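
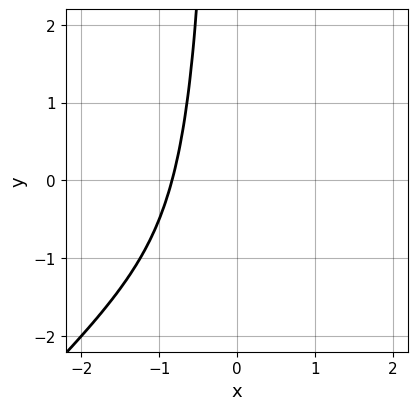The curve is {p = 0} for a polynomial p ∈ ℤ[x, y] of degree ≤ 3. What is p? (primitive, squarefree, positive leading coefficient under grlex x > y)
2*x^3 - 2*x^2*y + x + 2

Degree: the shape is more complex than any degree-2 curve, so deg p = 3.
Against the integer gridlines: the curve avoids every integer y-axis point in the box.
Matching integer coefficients to the picture gives p.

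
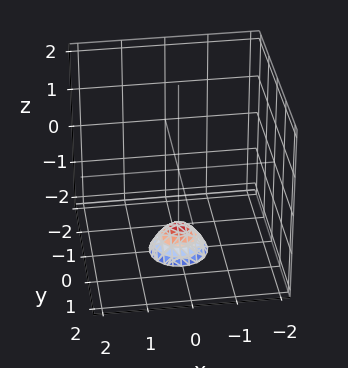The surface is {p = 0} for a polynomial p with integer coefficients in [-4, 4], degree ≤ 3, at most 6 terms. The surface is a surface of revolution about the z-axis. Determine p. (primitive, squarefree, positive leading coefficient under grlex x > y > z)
Degree: a generic line meets the surface in up to 2 points, so deg p = 2.
Symmetry: the surface is invariant under rotation about z: p = q(x² + y², z).
Observable constraints: it misses every integer gridline on the y-axis; a circular section at z = -2 has radius between 0 and 1; no x-intercept at any integer in the box.
These observations pin down the coefficients.

3*x^2 + 3*y^2 + 2*z + 3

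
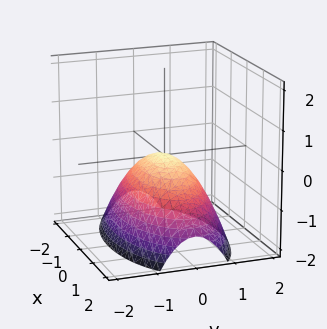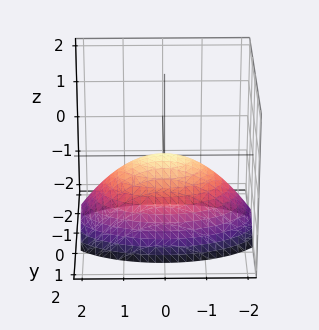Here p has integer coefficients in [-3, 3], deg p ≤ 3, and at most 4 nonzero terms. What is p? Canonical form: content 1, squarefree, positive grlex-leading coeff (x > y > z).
x^2 + 3*y^2 + 3*z

1. The degree is 2 — a paraboloid; a quadric.
2. Symmetries: mirror symmetry x ↦ −x ⇒ only even powers of x; the y ↦ −y reflection is a symmetry, so y appears only in even powers.
3. Observable constraints: one x-axis crossing is at x = 0; it crosses the y-axis at the gridline y = 0; it crosses the z-axis at the gridline z = 0.
4. Fitting integer coefficients to these (and the overall shape) gives p.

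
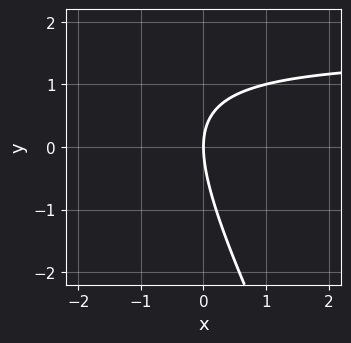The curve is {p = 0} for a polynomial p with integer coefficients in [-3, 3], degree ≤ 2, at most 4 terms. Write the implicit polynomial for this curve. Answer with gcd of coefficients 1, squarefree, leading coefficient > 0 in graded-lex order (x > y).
2*x*y + y^2 - 3*x

First, the degree is 2 — the shape is more complex than any degree-1 curve.
Next, observable constraints: it meets the x-axis at x = 0 (among the integer gridlines); it crosses the y-axis at the gridline y = 0.
Finally, these observations pin down the coefficients.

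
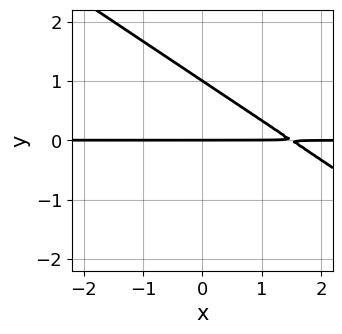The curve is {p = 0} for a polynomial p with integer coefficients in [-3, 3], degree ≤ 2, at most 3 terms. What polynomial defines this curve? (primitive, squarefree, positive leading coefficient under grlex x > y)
1. The degree is 2 — no degree-1 curve has this shape.
2. From the axis intercepts and sections: the visible x-axis segment lies entirely on the curve; among the integer gridlines, it crosses the y-axis at y ∈ {0, 1}.
3. Together with the visible shape, these determine p as stated.

2*x*y + 3*y^2 - 3*y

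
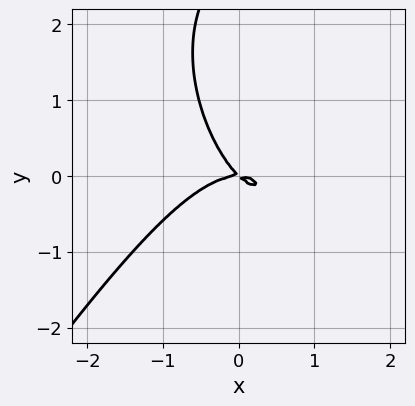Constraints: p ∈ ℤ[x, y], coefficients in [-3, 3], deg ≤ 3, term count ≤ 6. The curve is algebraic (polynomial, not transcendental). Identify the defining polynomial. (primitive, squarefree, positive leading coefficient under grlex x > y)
(a) Degree: the shape is more complex than any degree-2 curve, so deg p = 3.
(b) From the axis intercepts and sections: it crosses the x-axis at the gridline x = 0; it meets the y-axis at y = 0 (among the integer gridlines).
(c) Matching integer coefficients to the picture gives p.

3*x^3 - y^3 + 3*x*y + 3*y^2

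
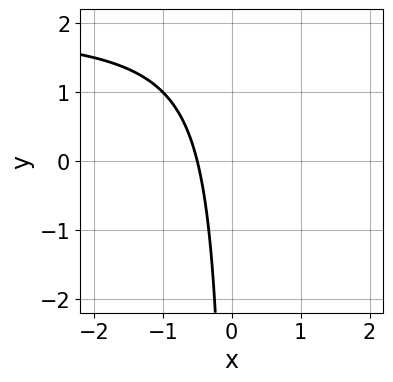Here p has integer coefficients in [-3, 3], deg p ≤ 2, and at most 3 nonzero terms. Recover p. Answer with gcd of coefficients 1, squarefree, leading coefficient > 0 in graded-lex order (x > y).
1. The degree is 2 — no degree-1 curve has this shape.
2. From the visible intercepts: the curve avoids every integer y-axis point in the box.
3. Matching integer coefficients to the picture gives p.

x*y - 2*x - 1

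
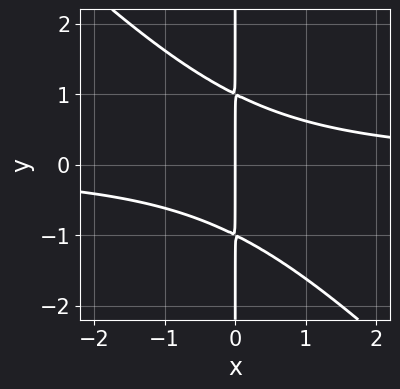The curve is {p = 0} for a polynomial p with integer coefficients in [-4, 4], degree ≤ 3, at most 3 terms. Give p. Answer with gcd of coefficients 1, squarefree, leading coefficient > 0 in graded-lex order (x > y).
x^2*y + x*y^2 - x

First, the degree is 3 — a generic line meets the curve in up to 3 points.
Next, checking where it meets the axes: it crosses the x-axis at the gridline x = 0; every point of the y-axis in the box is on the curve.
Finally, fitting integer coefficients to these (and the overall shape) gives p.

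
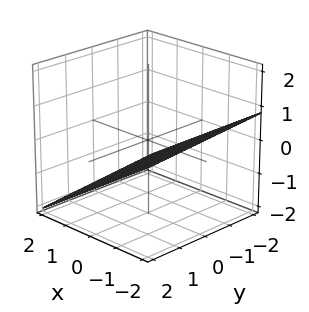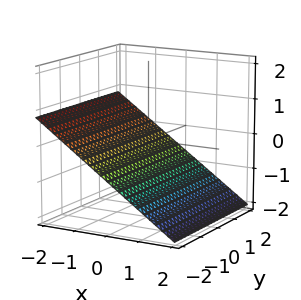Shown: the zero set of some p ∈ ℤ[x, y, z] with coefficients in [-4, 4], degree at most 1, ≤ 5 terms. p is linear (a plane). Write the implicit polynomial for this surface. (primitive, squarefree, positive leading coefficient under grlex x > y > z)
deg p = 1. Every cross-section is a straight line — this is a plane.
From the visible intercepts: one x-axis crossing is at x = -1; no y-intercept at any integer in the box.
Assembling these constraints gives the stated polynomial.

2*x + 3*z + 2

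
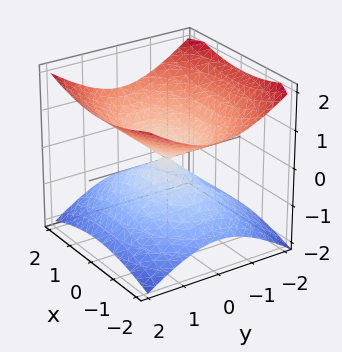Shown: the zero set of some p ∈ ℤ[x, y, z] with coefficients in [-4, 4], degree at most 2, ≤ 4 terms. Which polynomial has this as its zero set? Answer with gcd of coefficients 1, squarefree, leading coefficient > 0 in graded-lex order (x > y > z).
x^2 + 2*y^2 - 3*z^2

First, degree: two nappes meeting at a single point; a quadric, so deg p = 2.
Then, symmetries: it's symmetric under x → −x, forcing even powers of x; mirror symmetry y ↦ −y ⇒ only even powers of y; the z ↦ −z reflection is a symmetry, so z appears only in even powers.
Then, against the integer gridlines: it crosses the x-axis at the gridline x = 0; one z-axis crossing is at z = 0; one y-axis crossing is at y = 0.
Finally, the integer polynomial consistent with all of this is the stated p.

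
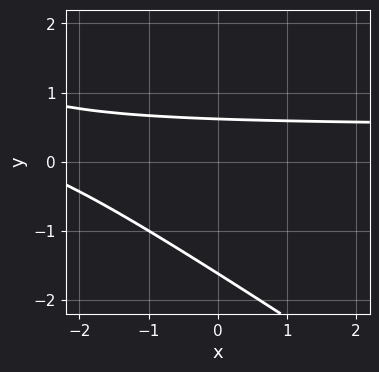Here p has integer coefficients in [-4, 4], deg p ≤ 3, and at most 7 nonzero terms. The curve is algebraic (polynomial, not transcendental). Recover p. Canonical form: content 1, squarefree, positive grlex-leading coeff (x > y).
2*x*y + 3*y^2 - x + 3*y - 3

1. Degree: no degree-1 curve has this shape, so deg p = 2.
2. Checking where it meets the axes: it misses every integer gridline on the x-axis.
3. Fitting integer coefficients to these (and the overall shape) gives p.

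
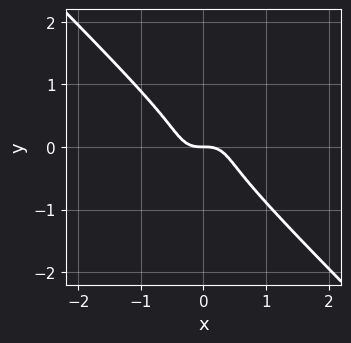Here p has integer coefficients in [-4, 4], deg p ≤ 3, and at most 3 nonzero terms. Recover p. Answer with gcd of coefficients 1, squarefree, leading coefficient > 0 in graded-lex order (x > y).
3*x^3 + 3*y^3 + y

1. deg p = 3.
2. From the axis intercepts and sections: it meets the x-axis at x = 0 (among the integer gridlines); it crosses the y-axis at the gridline y = 0.
3. Assembling these constraints gives the stated polynomial.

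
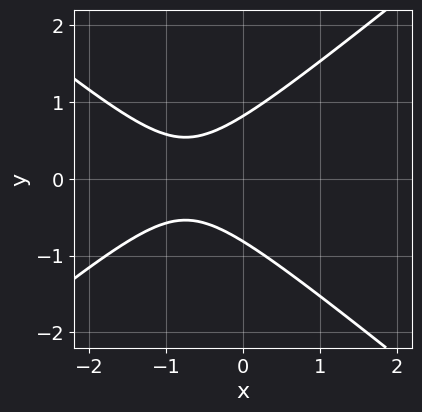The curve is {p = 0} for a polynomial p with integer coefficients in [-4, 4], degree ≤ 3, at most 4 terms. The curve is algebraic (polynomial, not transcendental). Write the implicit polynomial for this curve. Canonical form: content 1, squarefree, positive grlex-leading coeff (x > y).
(a) deg p = 2. The shape is more complex than any degree-1 curve.
(b) Symmetries: it's symmetric under y → −y, forcing even powers of y.
(c) From the axis intercepts and sections: no x-intercept at any integer in the box.
(d) Matching integer coefficients to the picture gives p.

2*x^2 - 3*y^2 + 3*x + 2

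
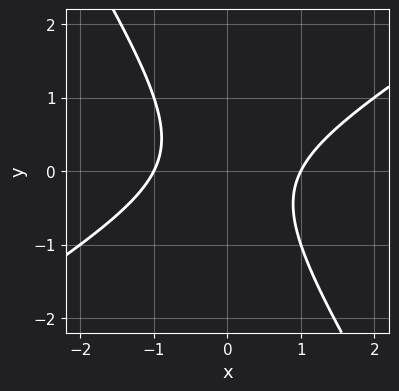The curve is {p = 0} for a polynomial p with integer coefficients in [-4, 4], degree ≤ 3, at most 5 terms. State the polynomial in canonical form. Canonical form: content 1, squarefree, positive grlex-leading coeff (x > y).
x^2 - x*y - y^2 - 1

First, deg p = 2. No degree-1 curve has this shape.
Then, from the visible intercepts: no y-intercept at any integer in the box; the x-axis gridline crossings are at x ∈ {-1, 1}.
Finally, solving for integer coefficients yields p as stated.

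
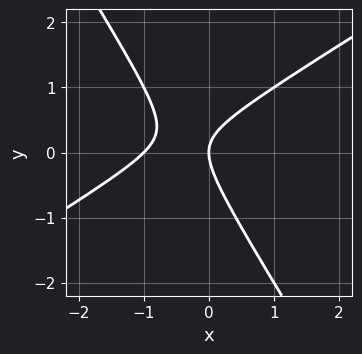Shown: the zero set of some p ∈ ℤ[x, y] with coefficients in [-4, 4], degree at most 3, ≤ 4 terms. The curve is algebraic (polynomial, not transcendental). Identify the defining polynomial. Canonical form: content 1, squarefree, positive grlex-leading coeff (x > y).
1. The degree is 2 — a generic line meets the curve in up to 2 points.
2. From the visible intercepts: the x-axis gridline crossings are at x ∈ {-1, 0}; one y-axis crossing is at y = 0.
3. Together with the visible shape, these determine p as stated.

x^2 - x*y - y^2 + x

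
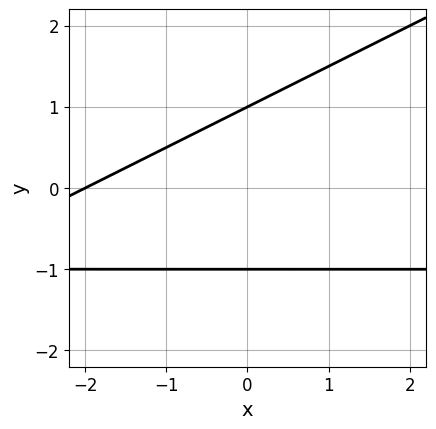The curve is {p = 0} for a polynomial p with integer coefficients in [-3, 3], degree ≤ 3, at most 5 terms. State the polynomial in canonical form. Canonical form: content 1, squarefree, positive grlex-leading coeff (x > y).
The degree is 2 — a generic line meets the curve in up to 2 points.
Reading off the gridlines: it crosses the x-axis at the gridline x = -2; the y-axis gridline crossings are at y ∈ {-1, 1}.
Fitting integer coefficients to these (and the overall shape) gives p.

x*y - 2*y^2 + x + 2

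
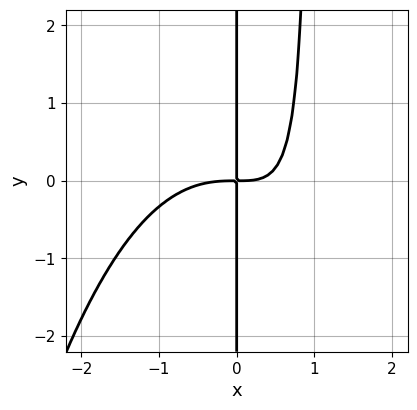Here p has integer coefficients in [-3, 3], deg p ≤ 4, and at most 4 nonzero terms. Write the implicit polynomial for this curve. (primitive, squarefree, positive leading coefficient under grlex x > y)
2*x^4 + 3*x^2*y - 3*x*y

First, degree: no degree-3 curve has this shape, so deg p = 4.
Next, observable constraints: every point of the y-axis in the box is on the curve.
Finally, these observations pin down the coefficients.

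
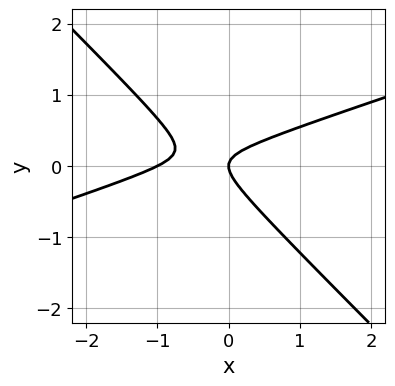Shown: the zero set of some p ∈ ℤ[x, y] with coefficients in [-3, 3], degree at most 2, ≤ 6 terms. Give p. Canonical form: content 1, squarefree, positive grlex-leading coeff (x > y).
1. Degree: no degree-1 curve has this shape, so deg p = 2.
2. Observable constraints: among the integer gridlines, it crosses the x-axis at x ∈ {-1, 0}; one y-axis crossing is at y = 0.
3. Fitting integer coefficients to these (and the overall shape) gives p.

x^2 - 2*x*y - 3*y^2 + x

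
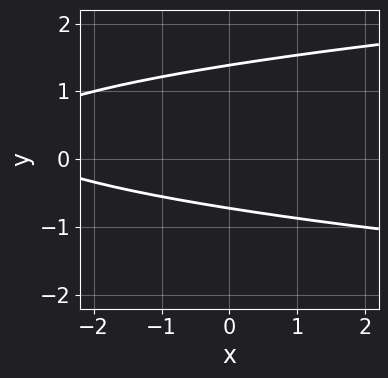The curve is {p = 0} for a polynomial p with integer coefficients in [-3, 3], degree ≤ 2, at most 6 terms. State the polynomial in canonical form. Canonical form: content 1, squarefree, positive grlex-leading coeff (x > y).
Degree: a generic line meets the curve in up to 2 points, so deg p = 2.
Against the integer gridlines: it misses every integer gridline on the x-axis.
Together with the visible shape, these determine p as stated.

3*y^2 - x - 2*y - 3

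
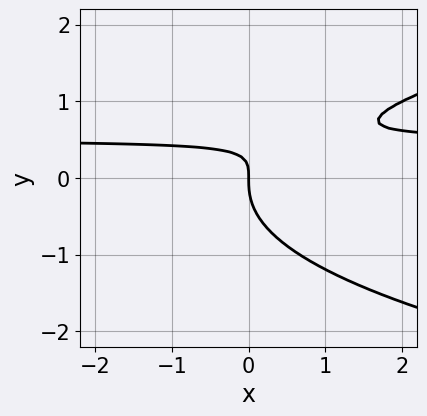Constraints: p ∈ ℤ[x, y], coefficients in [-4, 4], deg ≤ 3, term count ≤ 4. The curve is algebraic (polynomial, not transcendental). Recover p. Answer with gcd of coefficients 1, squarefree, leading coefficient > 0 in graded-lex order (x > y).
2*y^3 - 2*x*y + x

The degree is 3 — the shape is more complex than any degree-2 curve.
From the visible intercepts: it meets the y-axis at y = 0 (among the integer gridlines); one x-axis crossing is at x = 0.
Matching integer coefficients to the picture gives p.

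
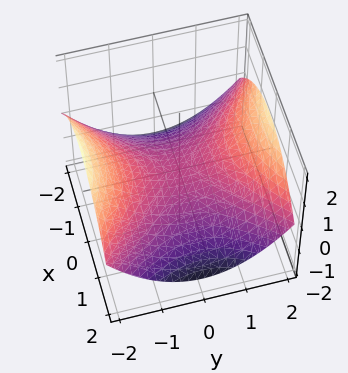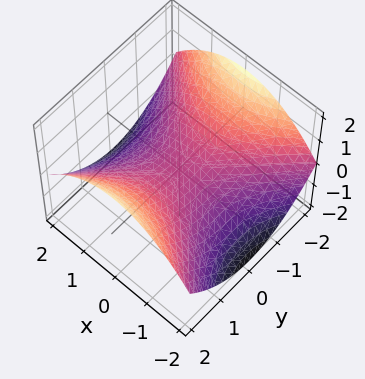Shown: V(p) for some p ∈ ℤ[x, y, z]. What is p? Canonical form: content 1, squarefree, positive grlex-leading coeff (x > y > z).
(a) The degree is 2 — a hyperbolic paraboloid; a quadric.
(b) Symmetries: mirror symmetry y ↦ −y ⇒ only even powers of y; mirror symmetry x ↦ −x ⇒ only even powers of x.
(c) From the visible intercepts: it crosses the y-axis at the gridline y = 0; it crosses the z-axis at the gridline z = 0; one x-axis crossing is at x = 0.
(d) Matching integer coefficients to the picture gives p.

x^2 - y^2 + 3*z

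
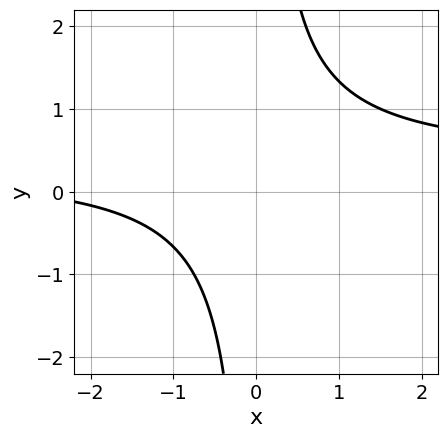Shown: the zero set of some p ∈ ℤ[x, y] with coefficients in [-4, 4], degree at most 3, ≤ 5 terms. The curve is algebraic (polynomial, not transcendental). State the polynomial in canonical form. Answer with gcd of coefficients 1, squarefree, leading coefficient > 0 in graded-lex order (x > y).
(a) deg p = 2.
(b) Observable constraints: it misses every integer gridline on the y-axis; the curve avoids every integer x-axis point in the box.
(c) Matching integer coefficients to the picture gives p.

3*x*y - x - 3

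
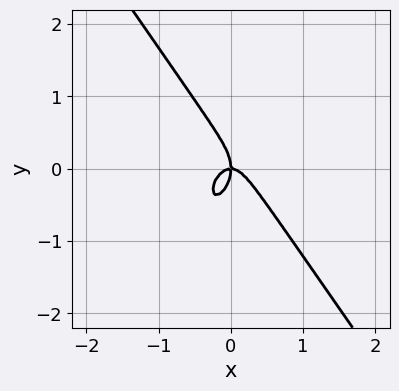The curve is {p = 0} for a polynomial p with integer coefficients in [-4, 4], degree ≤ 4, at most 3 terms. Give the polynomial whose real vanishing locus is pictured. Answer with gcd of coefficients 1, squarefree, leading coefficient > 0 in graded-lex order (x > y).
deg p = 3. A generic line meets the curve in up to 3 points.
Observable constraints: one x-axis crossing is at x = 0; one y-axis crossing is at y = 0.
Solving for integer coefficients yields p as stated.

3*x^3 + y^3 + x*y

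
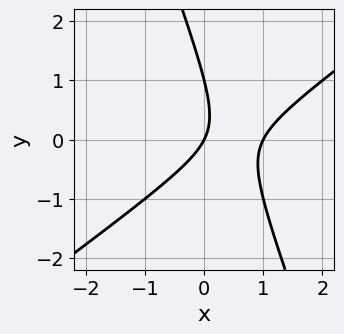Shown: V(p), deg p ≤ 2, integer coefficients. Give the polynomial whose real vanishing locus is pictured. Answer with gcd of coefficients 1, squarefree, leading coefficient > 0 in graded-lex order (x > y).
2*x^2 - 2*x*y - y^2 - 2*x + y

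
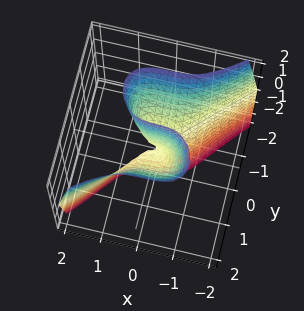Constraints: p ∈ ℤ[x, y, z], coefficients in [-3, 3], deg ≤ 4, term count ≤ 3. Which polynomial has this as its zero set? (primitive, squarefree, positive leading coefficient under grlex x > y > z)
1. Degree: no degree-2 surface has this shape, so deg p = 3.
2. Against the integer gridlines: it meets the y-axis at y = 0 (among the integer gridlines); it meets the x-axis at x = 0 (among the integer gridlines).
3. Assembling these constraints gives the stated polynomial. Check: (0, 0, 1) on the z-axis lies on the surface, and p(0, 0, 1) = 0. ✓

x^3 - y^3 + y*z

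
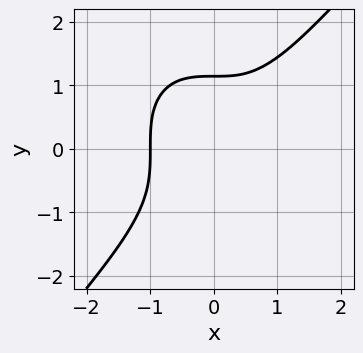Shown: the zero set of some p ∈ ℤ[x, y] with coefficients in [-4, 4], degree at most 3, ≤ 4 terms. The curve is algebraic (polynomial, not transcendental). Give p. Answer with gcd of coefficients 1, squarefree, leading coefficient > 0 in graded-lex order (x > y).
3*x^3 - 2*y^3 + 3

deg p = 3. No degree-2 curve has this shape.
Reading off the gridlines: one x-axis crossing is at x = -1.
Solving for integer coefficients yields p as stated.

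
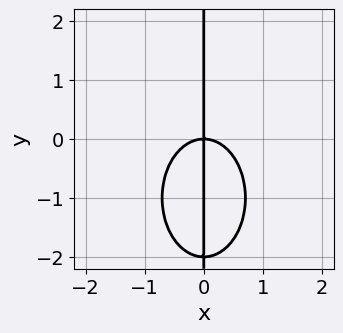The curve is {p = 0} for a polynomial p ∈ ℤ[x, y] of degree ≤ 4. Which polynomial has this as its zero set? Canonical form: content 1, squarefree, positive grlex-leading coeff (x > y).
2*x^3 + x*y^2 + 2*x*y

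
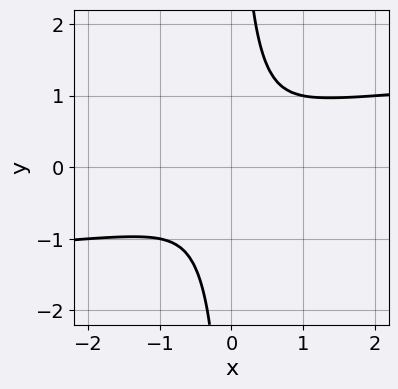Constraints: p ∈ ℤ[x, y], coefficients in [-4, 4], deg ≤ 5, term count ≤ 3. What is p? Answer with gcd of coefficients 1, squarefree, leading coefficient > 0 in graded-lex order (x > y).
(a) deg p = 4. The shape is more complex than any degree-3 curve.
(b) Matching integer coefficients to the picture gives p.

3*x*y^3 - x^2 - 2*y^2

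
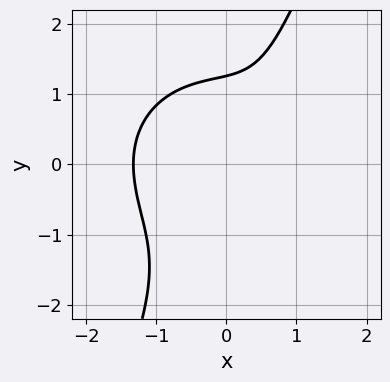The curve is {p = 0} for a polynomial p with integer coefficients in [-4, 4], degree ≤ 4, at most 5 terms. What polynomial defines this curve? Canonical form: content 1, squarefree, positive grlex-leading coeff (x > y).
Degree: the shape is more complex than any degree-2 curve, so deg p = 3.
The integer polynomial consistent with all of this is the stated p.

2*x^3 + 2*x*y^2 - y^3 - 2*x + 2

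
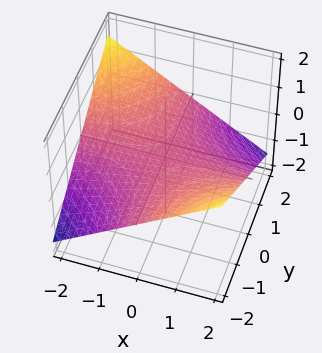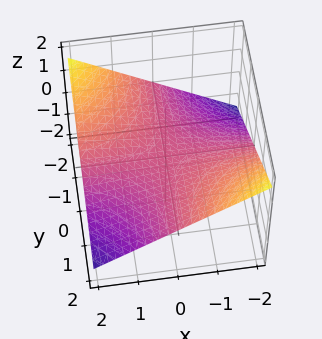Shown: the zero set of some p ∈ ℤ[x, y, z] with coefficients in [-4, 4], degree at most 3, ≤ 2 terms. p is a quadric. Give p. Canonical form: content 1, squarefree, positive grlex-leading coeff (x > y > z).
x*y + 3*z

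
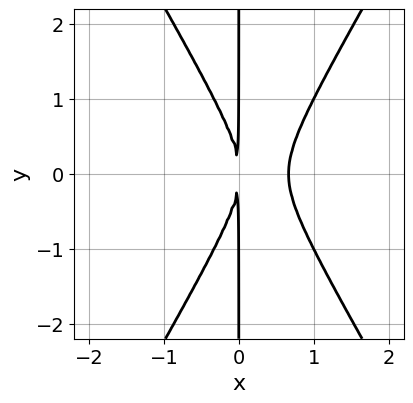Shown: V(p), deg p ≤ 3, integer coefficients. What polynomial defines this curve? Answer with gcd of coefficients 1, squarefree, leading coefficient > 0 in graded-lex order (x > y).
The degree is 3 — the shape is more complex than any degree-2 curve.
Symmetries: the y ↦ −y reflection is a symmetry, so y appears only in even powers.
From the visible intercepts: every point of the y-axis in the box is on the curve.
Matching integer coefficients to the picture gives p.

3*x^3 - x*y^2 - 2*x^2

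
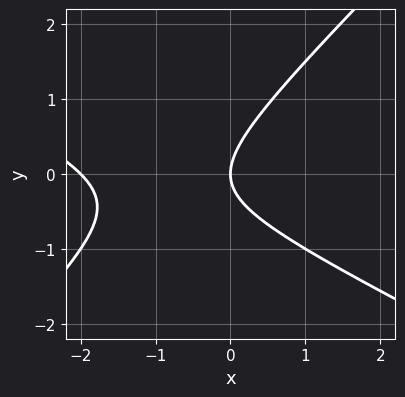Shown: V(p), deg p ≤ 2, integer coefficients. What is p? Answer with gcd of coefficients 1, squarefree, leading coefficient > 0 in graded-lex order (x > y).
x^2 + x*y - 2*y^2 + 2*x

1. deg p = 2. The shape is more complex than any degree-1 curve.
2. Against the integer gridlines: it meets the y-axis at y = 0 (among the integer gridlines); among the integer gridlines, it crosses the x-axis at x ∈ {-2, 0}.
3. Fitting integer coefficients to these (and the overall shape) gives p.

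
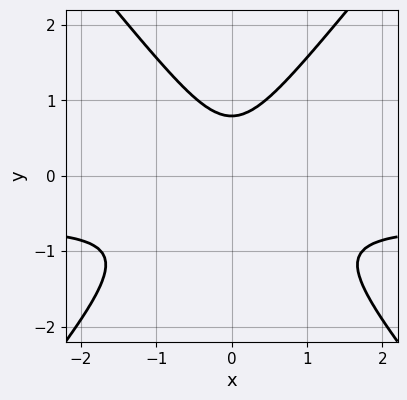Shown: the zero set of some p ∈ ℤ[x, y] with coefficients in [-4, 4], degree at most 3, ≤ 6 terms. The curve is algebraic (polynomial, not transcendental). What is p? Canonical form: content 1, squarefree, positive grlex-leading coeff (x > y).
3*x^2*y - 2*y^3 + 2*x^2 + 1

(a) Degree: the shape is more complex than any degree-2 curve, so deg p = 3.
(b) Symmetries: mirror symmetry x ↦ −x ⇒ only even powers of x.
(c) From the axis intercepts and sections: it misses every integer gridline on the x-axis.
(d) Assembling these constraints gives the stated polynomial.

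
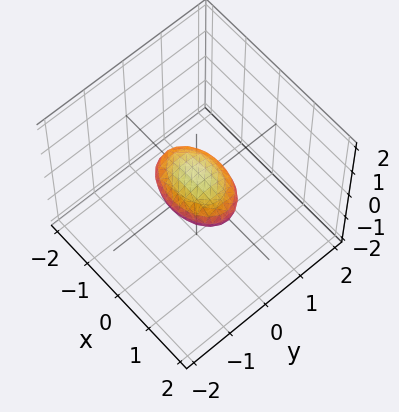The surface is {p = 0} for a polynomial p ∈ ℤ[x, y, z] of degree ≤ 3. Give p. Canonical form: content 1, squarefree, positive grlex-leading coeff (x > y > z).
1. The degree is 2 — bounded and convex; a quadric.
2. Symmetries: mirror symmetry y ↦ −y ⇒ only even powers of y; it's symmetric under x → −x, forcing even powers of x; it's symmetric under z → −z, forcing even powers of z.
3. From the axis intercepts and sections: among the integer gridlines, it crosses the x-axis at x ∈ {-1, 1}.
4. Assembling these constraints gives the stated polynomial.

x^2 + 2*y^2 + 3*z^2 - 1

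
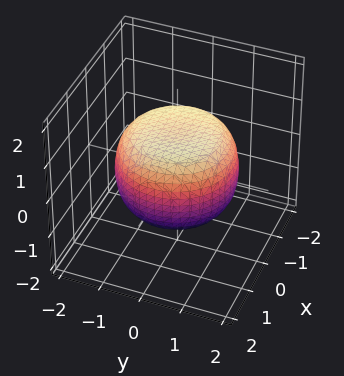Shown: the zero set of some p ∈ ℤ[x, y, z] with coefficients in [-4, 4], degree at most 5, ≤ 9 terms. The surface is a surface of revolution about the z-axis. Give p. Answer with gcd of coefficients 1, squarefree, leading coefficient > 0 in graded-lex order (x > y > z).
x^4 + 2*x^2*y^2 + y^4 - x^2 - y^2 + 2*z^2 - 2

First, the degree is 4 — the shape is more complex than any degree-3 surface.
Next, symmetries: rotational symmetry about the z-axis ⇒ p depends on x, y only through x² + y².
Next, from the axis intercepts and sections: among the integer gridlines, it crosses the z-axis at z ∈ {-1, 1}; a circular section at z = -1 has radius exactly 1.
Finally, matching integer coefficients to the picture gives p.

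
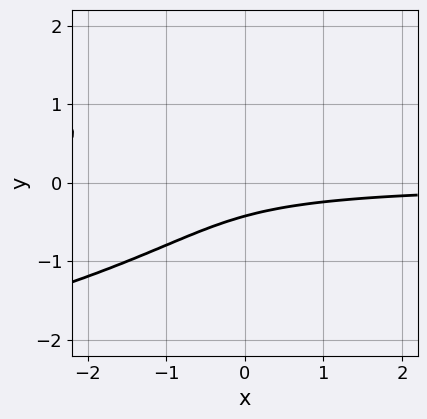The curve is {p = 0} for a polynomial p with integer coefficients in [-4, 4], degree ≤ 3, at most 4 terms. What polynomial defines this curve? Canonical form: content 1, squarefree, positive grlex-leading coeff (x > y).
The degree is 3 — a generic line meets the curve in up to 3 points.
Against the integer gridlines: the curve avoids every integer x-axis point in the box.
Putting this together gives p.

2*y^3 + 2*x*y + 2*y + 1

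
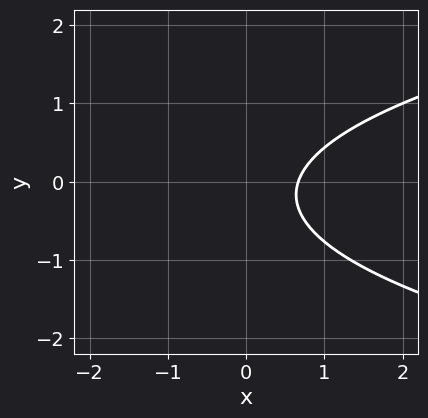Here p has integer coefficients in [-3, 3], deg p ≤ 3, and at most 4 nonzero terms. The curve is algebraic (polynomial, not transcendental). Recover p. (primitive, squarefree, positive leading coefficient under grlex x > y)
First, deg p = 2. A generic line meets the curve in up to 2 points.
Then, from the axis intercepts and sections: the curve avoids every integer y-axis point in the box.
Finally, matching integer coefficients to the picture gives p.

3*y^2 - 3*x + y + 2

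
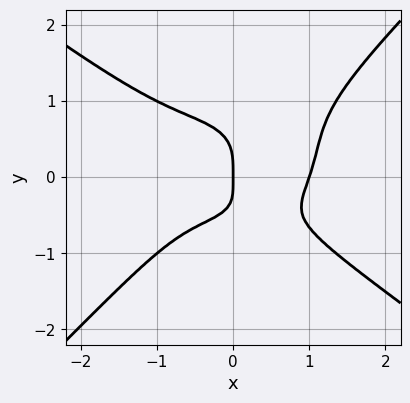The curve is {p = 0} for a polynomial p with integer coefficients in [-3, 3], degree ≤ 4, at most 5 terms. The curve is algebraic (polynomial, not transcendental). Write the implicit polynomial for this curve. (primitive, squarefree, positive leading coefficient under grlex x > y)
x^4 + x*y^3 - 2*y^4 - x*y - x

1. Degree: a generic line meets the curve in up to 4 points, so deg p = 4.
2. Reading off the gridlines: among the integer gridlines, it crosses the x-axis at x ∈ {0, 1}; it crosses the y-axis at the gridline y = 0.
3. Putting this together gives p.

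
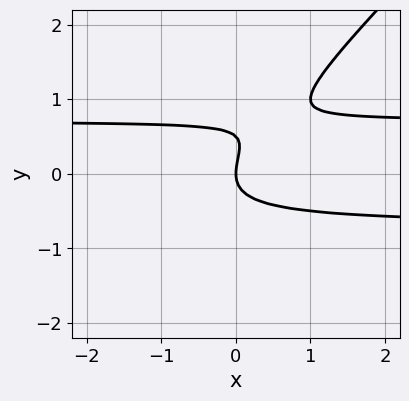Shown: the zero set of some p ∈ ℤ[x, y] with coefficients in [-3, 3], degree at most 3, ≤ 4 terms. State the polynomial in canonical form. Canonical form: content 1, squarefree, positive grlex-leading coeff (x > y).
First, deg p = 3. The shape is more complex than any degree-2 curve.
Next, checking where it meets the axes: it meets the x-axis at x = 0 (among the integer gridlines); it crosses the y-axis at the gridline y = 0.
Finally, matching integer coefficients to the picture gives p.

2*x*y^2 - 2*y^3 + y^2 - x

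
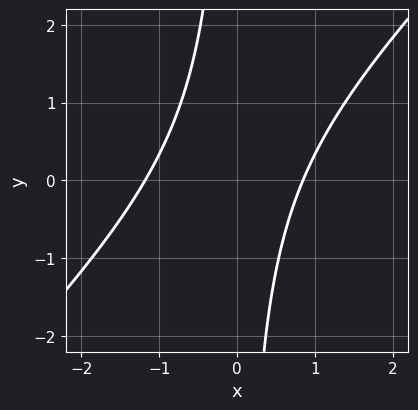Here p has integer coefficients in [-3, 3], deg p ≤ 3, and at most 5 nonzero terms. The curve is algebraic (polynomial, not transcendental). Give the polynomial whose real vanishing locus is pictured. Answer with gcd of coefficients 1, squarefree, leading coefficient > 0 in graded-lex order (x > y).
3*x^2 - 3*x*y + x - 3

(a) deg p = 2. A generic line meets the curve in up to 2 points.
(b) From the visible intercepts: it misses every integer gridline on the y-axis.
(c) Assembling these constraints gives the stated polynomial.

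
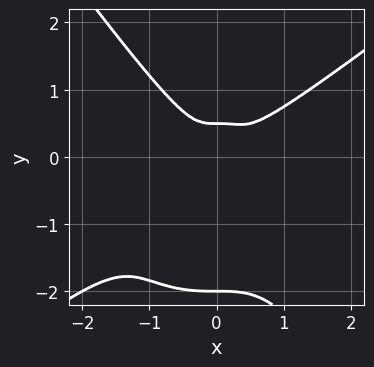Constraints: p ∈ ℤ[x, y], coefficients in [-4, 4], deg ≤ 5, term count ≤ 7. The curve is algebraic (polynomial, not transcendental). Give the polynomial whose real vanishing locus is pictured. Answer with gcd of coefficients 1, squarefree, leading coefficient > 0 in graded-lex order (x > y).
3*x^4 - 3*x^3*y - 2*y^4 - 3*y^3 + 2*y^2

1. deg p = 4. A generic line meets the curve in up to 4 points.
2. Reading off the gridlines: one y-axis crossing is at y = -2.
3. Putting this together gives p.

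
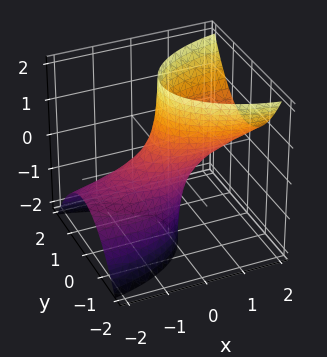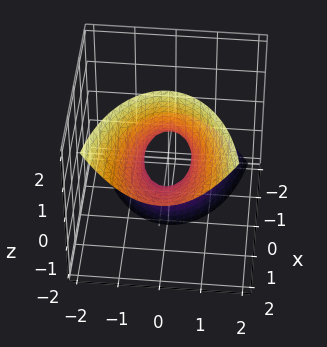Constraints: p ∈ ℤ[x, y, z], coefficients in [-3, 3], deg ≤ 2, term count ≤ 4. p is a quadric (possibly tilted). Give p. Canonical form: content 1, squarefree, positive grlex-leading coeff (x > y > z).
First, the degree is 2 — no degree-1 surface has this shape.
Next, from the visible intercepts: it misses every integer gridline on the z-axis; the x-axis gridline crossings are at x ∈ {-1, 1}.
Finally, assembling these constraints gives the stated polynomial.

x^2 - 3*x*z + 3*y^2 - 1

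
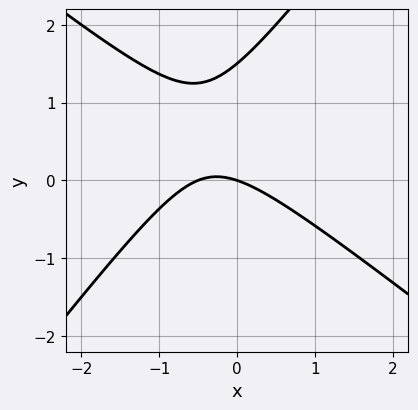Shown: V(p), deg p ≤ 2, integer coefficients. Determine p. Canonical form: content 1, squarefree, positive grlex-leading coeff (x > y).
(a) The degree is 2 — a generic line meets the curve in up to 2 points.
(b) Against the integer gridlines: it crosses the y-axis at the gridline y = 0; it crosses the x-axis at the gridline x = 0.
(c) Solving for integer coefficients yields p as stated.

2*x^2 + x*y - 2*y^2 + x + 3*y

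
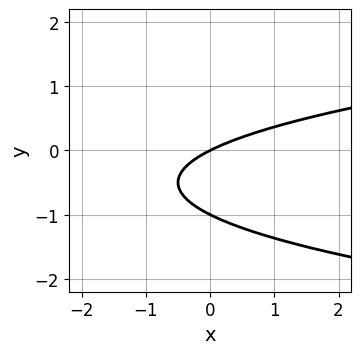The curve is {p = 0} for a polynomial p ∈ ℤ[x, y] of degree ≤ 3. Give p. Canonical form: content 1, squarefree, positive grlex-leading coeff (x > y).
2*y^2 - x + 2*y

First, degree: a generic line meets the curve in up to 2 points, so deg p = 2.
Then, reading off the gridlines: it crosses the x-axis at the gridline x = 0; among the integer gridlines, it crosses the y-axis at y ∈ {-1, 0}.
Finally, solving for integer coefficients yields p as stated.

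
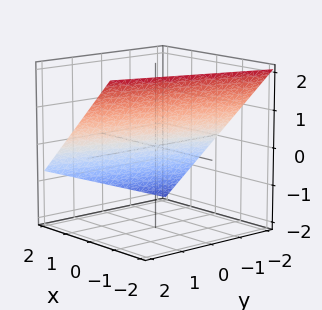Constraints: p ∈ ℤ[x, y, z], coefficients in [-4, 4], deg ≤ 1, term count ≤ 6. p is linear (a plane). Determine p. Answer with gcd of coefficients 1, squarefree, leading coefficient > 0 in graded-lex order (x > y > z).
3*x - y + 3*z - 2

1. Degree: every cross-section is a straight line — this is a plane, so deg p = 1.
2. Against the integer gridlines: it crosses the y-axis at the gridline y = -2.
3. Together with the visible shape, these determine p as stated.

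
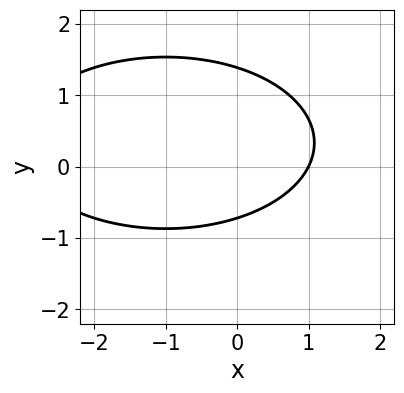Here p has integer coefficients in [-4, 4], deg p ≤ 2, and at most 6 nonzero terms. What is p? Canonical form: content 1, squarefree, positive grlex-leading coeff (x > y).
First, degree: the shape is more complex than any degree-1 curve, so deg p = 2.
Then, from the axis intercepts and sections: one x-axis crossing is at x = 1.
Finally, together with the visible shape, these determine p as stated.

x^2 + 3*y^2 + 2*x - 2*y - 3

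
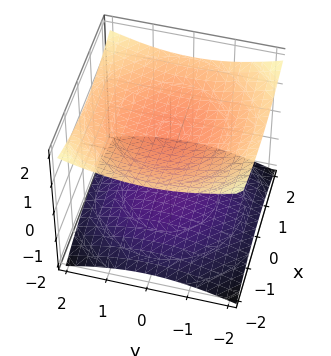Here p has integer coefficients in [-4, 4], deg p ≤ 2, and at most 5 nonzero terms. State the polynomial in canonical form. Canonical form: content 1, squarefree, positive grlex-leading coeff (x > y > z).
x^2 + y^2 - 3*z^2 + 3

(a) The picture has 2 separate pieces. They look like related sheets of one shape, so recover p as a whole.
(b) The degree is 2 — no degree-1 surface has this shape.
(c) Symmetry: every cross-section ⟂ z is a circle, so x, y appear only via x² + y².
(d) From the visible intercepts: among the integer gridlines, it crosses the z-axis at z ∈ {-1, 1}; the surface avoids every integer x-axis point in the box; no y-intercept at any integer in the box.
(e) Assembling these constraints gives the stated polynomial.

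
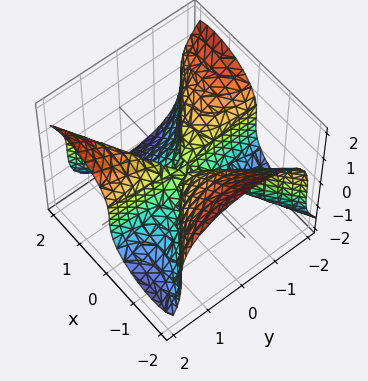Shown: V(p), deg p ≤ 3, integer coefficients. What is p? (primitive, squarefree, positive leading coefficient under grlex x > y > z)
(a) deg p = 3. The shape is more complex than any degree-2 surface.
(b) Against the integer gridlines: one z-axis crossing is at z = 0; it crosses the x-axis at the gridline x = 0; the visible y-axis segment lies entirely on the surface.
(c) Matching integer coefficients to the picture gives p.

2*x^3 - 3*x*y^2 + 3*z^3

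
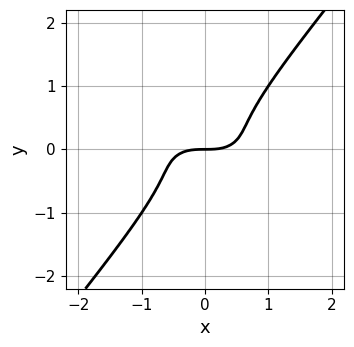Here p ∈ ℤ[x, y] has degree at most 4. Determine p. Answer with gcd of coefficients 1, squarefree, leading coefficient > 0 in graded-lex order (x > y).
x^3 + 3*x*y^2 - 3*y^3 - y

(a) deg p = 3. No degree-2 curve has this shape.
(b) Reading off the gridlines: one x-axis crossing is at x = 0; it crosses the y-axis at the gridline y = 0.
(c) Solving for integer coefficients yields p as stated.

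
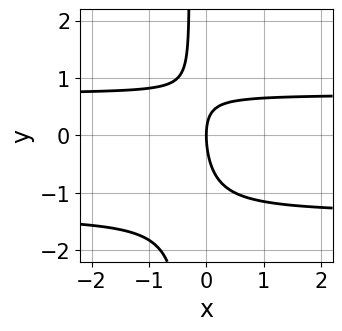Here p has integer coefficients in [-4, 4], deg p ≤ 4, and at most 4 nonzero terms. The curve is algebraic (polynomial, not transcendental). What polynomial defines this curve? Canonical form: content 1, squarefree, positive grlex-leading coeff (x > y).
3*x*y^2 + 2*x*y + y^2 - 3*x

First, degree: the shape is more complex than any degree-2 curve, so deg p = 3.
Next, observable constraints: it crosses the y-axis at the gridline y = 0; it meets the x-axis at x = 0 (among the integer gridlines).
Finally, the integer polynomial consistent with all of this is the stated p.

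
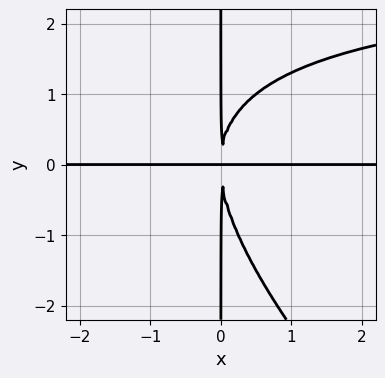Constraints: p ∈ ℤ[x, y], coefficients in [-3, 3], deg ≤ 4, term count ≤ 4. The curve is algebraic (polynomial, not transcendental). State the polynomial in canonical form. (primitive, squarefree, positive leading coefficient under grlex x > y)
Degree: no degree-3 curve has this shape, so deg p = 4.
Reading off the gridlines: every point of the x-axis in the box is on the curve; the visible y-axis segment lies entirely on the curve.
Solving for integer coefficients yields p as stated.

x^2*y^2 + x*y^3 - 3*x^2*y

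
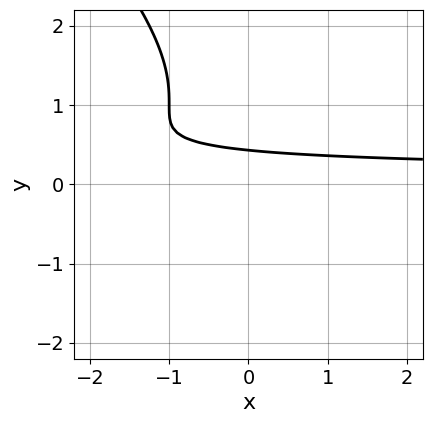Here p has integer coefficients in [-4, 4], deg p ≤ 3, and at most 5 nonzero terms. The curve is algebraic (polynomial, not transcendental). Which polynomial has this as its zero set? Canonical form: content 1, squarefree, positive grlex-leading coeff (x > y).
x*y^2 + y^3 - 2*y^2 + 3*y - 1

deg p = 3.
Observable constraints: it misses every integer gridline on the x-axis.
Matching integer coefficients to the picture gives p.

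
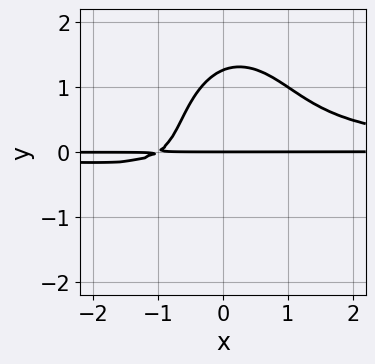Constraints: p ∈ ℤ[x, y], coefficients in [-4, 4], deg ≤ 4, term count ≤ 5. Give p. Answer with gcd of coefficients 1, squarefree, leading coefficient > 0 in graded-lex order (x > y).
1. deg p = 4. The shape is more complex than any degree-3 curve.
2. Reading off the gridlines: one y-axis crossing is at y = 0; the visible x-axis segment lies entirely on the curve.
3. Fitting integer coefficients to these (and the overall shape) gives p.

3*x^2*y^2 + y^4 - 2*x*y - 2*y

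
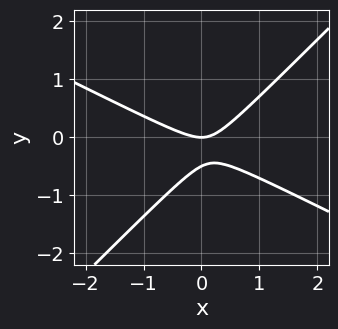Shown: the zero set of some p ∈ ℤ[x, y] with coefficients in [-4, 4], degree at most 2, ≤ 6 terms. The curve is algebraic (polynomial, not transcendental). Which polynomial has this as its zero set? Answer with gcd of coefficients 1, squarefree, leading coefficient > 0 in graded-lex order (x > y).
x^2 + x*y - 2*y^2 - y

(a) The degree is 2 — a generic line meets the curve in up to 2 points.
(b) Observable constraints: one x-axis crossing is at x = 0; it crosses the y-axis at the gridline y = 0.
(c) The integer polynomial consistent with all of this is the stated p.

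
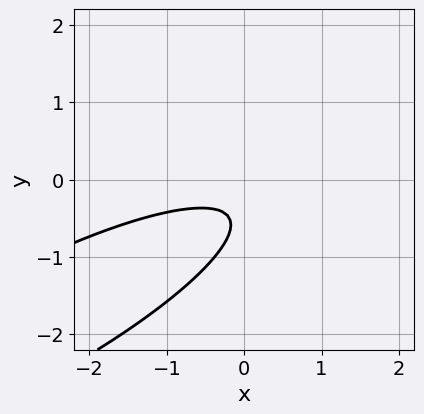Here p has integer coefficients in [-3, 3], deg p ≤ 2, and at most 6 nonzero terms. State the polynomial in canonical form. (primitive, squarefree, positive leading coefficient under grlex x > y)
x^2 - 3*x*y + 3*y^2 + 3*y + 1

First, degree: the shape is more complex than any degree-1 curve, so deg p = 2.
Next, from the visible intercepts: the curve avoids every integer x-axis point in the box; the curve avoids every integer y-axis point in the box.
Finally, together with the visible shape, these determine p as stated.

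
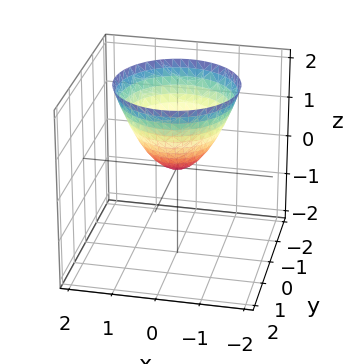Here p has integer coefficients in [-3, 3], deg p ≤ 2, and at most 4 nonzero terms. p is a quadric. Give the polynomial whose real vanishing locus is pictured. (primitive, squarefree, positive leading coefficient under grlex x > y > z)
x^2 + y^2 - z

First, the degree is 2 — a paraboloid; a quadric.
Then, symmetries: the z-axis is an axis of rotation, so x and y enter only as x² + y².
Then, from the axis intercepts and sections: it crosses the y-axis at the gridline y = 0; one z-axis crossing is at z = 0.
Finally, fitting integer coefficients to these (and the overall shape) gives p.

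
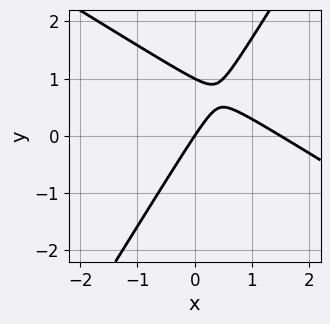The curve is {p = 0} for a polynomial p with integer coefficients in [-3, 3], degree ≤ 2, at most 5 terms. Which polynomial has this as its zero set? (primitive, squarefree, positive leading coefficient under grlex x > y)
2*x^2 + 2*x*y - 2*y^2 - 3*x + 2*y

1. deg p = 2. The shape is more complex than any degree-1 curve.
2. Checking where it meets the axes: the y-axis gridline crossings are at y ∈ {0, 1}; one x-axis crossing is at x = 0.
3. Assembling these constraints gives the stated polynomial.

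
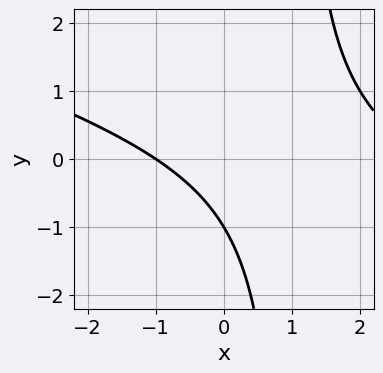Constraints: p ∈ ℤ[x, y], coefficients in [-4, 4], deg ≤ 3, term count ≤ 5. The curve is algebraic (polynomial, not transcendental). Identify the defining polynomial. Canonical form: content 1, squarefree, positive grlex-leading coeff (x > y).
x^2 + 3*x*y - 2*x - 3*y - 3

First, the degree is 2 — a generic line meets the curve in up to 2 points.
Then, from the visible intercepts: it meets the y-axis at y = -1 (among the integer gridlines); it crosses the x-axis at the gridline x = -1.
Finally, matching integer coefficients to the picture gives p.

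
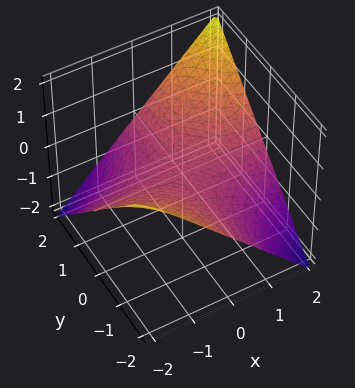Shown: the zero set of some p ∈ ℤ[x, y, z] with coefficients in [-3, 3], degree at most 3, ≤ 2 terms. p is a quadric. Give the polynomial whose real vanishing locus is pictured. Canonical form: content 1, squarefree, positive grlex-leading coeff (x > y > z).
First, deg p = 2. A hyperbolic paraboloid; a quadric.
Then, checking where it meets the axes: the visible y-axis segment lies entirely on the surface; one z-axis crossing is at z = 0; the visible x-axis segment lies entirely on the surface.
Finally, together with the visible shape, these determine p as stated.

x*y - 2*z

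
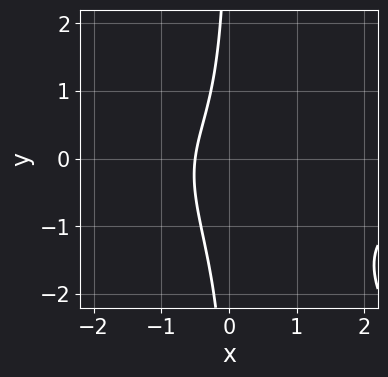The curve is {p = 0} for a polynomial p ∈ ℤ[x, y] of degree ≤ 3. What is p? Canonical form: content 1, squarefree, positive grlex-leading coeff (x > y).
The degree is 3 — no degree-2 curve has this shape.
Against the integer gridlines: no y-intercept at any integer in the box.
These observations pin down the coefficients.

x^2*y + x*y^2 + x*y + 2*x + 1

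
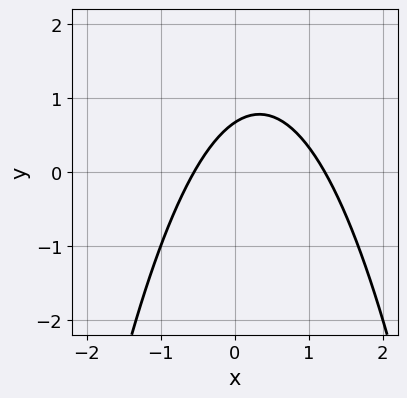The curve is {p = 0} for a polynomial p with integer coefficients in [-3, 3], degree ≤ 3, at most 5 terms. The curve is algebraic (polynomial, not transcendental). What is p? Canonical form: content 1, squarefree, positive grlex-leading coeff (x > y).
3*x^2 - 2*x + 3*y - 2

First, deg p = 2. No degree-1 curve has this shape.
Finally, putting this together gives p.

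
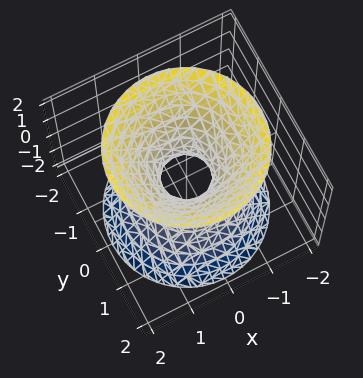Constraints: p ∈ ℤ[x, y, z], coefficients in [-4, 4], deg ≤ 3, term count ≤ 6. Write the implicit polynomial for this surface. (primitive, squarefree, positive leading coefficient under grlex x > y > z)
First, degree: an hourglass — one-sheet hyperboloid; a quadric, so deg p = 2.
Next, symmetry: the surface is invariant under rotation about z: p = q(x² + y², z); mirror symmetry z ↦ −z ⇒ only even powers of z.
Then, from the axis intercepts and sections: no z-intercept at any integer in the box; a circular section at z = -1 has radius exactly 1.
Finally, these observations pin down the coefficients.

3*x^2 + 3*y^2 - 2*z^2 - 1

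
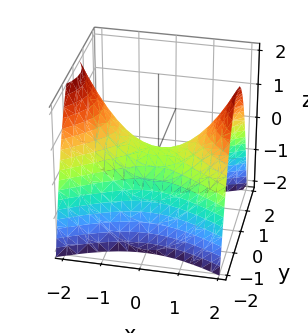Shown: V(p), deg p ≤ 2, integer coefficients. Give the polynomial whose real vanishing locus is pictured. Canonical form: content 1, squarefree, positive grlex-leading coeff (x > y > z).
(a) Degree: a saddle surface; a quadric, so deg p = 2.
(b) Symmetries: mirror symmetry y ↦ −y ⇒ only even powers of y; the x ↦ −x reflection is a symmetry, so x appears only in even powers.
(c) Against the integer gridlines: it meets the y-axis at y = 0 (among the integer gridlines); it crosses the x-axis at the gridline x = 0.
(d) Solving for integer coefficients yields p as stated.

x^2 - 2*y^2 - 2*z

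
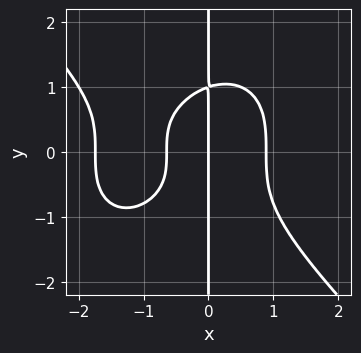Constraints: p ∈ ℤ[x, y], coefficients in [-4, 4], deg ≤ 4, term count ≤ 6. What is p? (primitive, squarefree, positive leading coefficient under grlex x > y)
2*x^4 + 2*x*y^3 + 3*x^3 - 2*x^2 - 2*x

Degree: a generic line meets the curve in up to 4 points, so deg p = 4.
Reading off the gridlines: the visible y-axis segment lies entirely on the curve; it meets the x-axis at x = 0 (among the integer gridlines).
The integer polynomial consistent with all of this is the stated p.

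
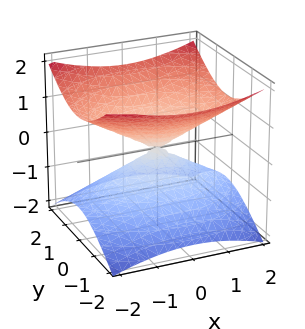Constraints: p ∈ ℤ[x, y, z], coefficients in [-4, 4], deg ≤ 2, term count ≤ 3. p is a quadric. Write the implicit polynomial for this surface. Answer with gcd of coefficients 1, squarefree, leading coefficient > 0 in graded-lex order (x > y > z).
x^2 + 2*y^2 - 3*z^2

The degree is 2 — a double cone through the origin; a quadric.
Symmetries: the y ↦ −y reflection is a symmetry, so y appears only in even powers; it's symmetric under x → −x, forcing even powers of x; it's symmetric under z → −z, forcing even powers of z.
From the axis intercepts and sections: it meets the z-axis at z = 0 (among the integer gridlines); it meets the y-axis at y = 0 (among the integer gridlines); it crosses the x-axis at the gridline x = 0.
Putting this together gives p.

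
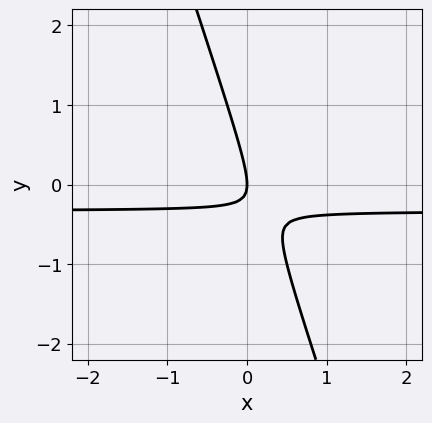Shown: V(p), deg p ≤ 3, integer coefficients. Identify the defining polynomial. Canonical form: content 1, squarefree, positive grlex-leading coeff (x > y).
1. The degree is 2 — a generic line meets the curve in up to 2 points.
2. Checking where it meets the axes: one y-axis crossing is at y = 0; it crosses the x-axis at the gridline x = 0.
3. Assembling these constraints gives the stated polynomial.

3*x*y + y^2 + x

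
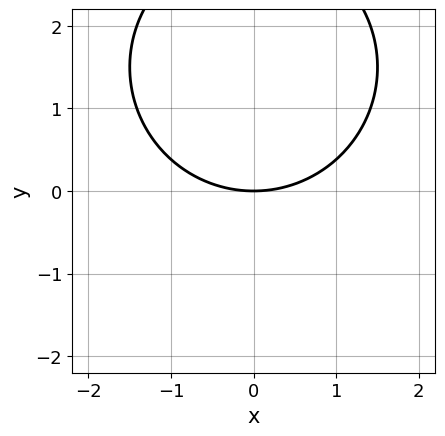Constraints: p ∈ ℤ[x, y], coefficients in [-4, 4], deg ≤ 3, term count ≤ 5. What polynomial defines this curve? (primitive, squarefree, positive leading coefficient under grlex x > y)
1. Degree: no degree-1 curve has this shape, so deg p = 2.
2. Symmetries: it's symmetric under x → −x, forcing even powers of x.
3. Checking where it meets the axes: it meets the y-axis at y = 0 (among the integer gridlines); it crosses the x-axis at the gridline x = 0.
4. Assembling these constraints gives the stated polynomial.

x^2 + y^2 - 3*y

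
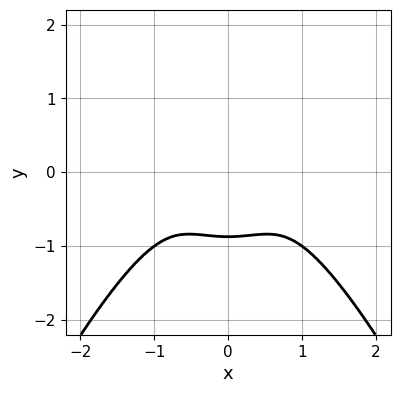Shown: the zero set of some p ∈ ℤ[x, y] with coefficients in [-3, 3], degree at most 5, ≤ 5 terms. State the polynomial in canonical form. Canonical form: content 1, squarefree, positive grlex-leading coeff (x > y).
3*x^4 + 2*x^2*y + 3*y^3 + 2

The degree is 4 — the shape is more complex than any degree-3 curve.
Symmetries: mirror symmetry x ↦ −x ⇒ only even powers of x.
Observable constraints: no x-intercept at any integer in the box.
Fitting integer coefficients to these (and the overall shape) gives p.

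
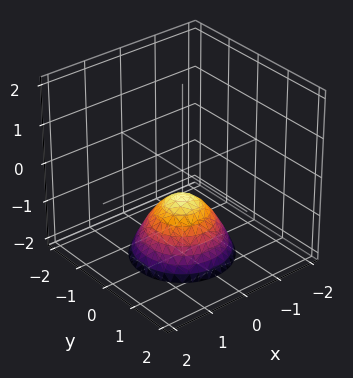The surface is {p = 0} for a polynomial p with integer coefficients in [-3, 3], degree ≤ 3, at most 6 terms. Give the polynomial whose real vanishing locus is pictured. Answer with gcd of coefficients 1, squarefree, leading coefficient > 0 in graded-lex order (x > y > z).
3*x^2 + 3*y^2 + 3*z + 2

The degree is 2 — no degree-1 surface has this shape.
Symmetry: the z-axis is an axis of rotation, so x and y enter only as x² + y².
Against the integer gridlines: a circular section at z = -1 has radius between 0 and 1; the surface avoids every integer y-axis point in the box; no x-intercept at any integer in the box.
Matching integer coefficients to the picture gives p.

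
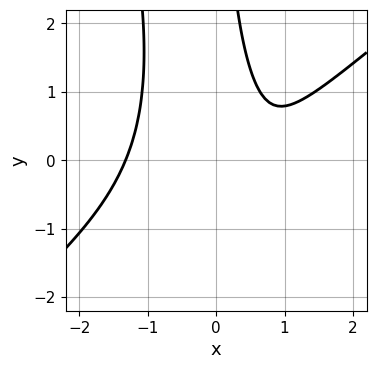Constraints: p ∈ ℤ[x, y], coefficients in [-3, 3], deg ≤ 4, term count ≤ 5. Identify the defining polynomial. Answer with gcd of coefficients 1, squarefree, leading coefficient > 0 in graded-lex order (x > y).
3*x^3 - 3*x^2*y - x*y^2 - 3*x + 3

Degree: no degree-2 curve has this shape, so deg p = 3.
From the visible intercepts: it misses every integer gridline on the y-axis.
The integer polynomial consistent with all of this is the stated p.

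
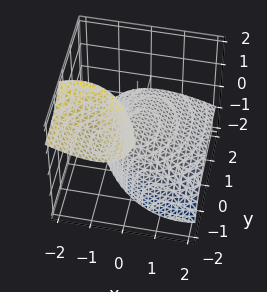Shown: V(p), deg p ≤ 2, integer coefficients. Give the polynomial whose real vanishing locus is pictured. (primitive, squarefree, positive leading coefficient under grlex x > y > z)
2*x^2 + 3*x*z + y^2 + 3*y*z + 3*z

(a) The picture has 2 separate pieces.
(b) Degree: no degree-1 surface has this shape, so deg p = 2.
(c) Checking where it meets the axes: it meets the y-axis at y = 0 (among the integer gridlines); it meets the x-axis at x = 0 (among the integer gridlines).
(d) The integer polynomial consistent with all of this is the stated p.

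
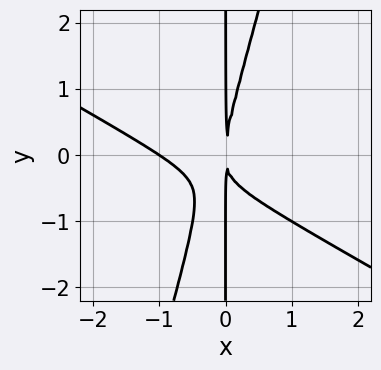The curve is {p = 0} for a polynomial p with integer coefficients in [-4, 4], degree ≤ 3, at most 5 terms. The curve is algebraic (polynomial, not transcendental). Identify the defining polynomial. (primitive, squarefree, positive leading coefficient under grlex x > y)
2*x^3 + 3*x^2*y - x*y^2 + 2*x^2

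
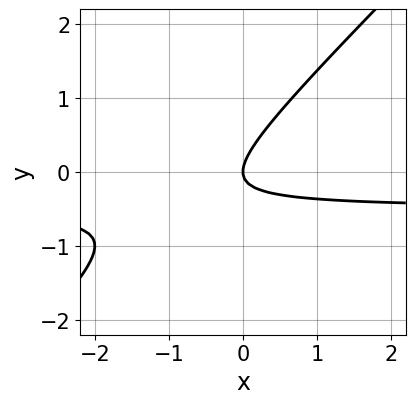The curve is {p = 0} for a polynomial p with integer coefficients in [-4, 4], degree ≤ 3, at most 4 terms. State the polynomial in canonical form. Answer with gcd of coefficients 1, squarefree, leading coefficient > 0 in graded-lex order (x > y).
(a) deg p = 2. The shape is more complex than any degree-1 curve.
(b) Checking where it meets the axes: it crosses the y-axis at the gridline y = 0; one x-axis crossing is at x = 0.
(c) Fitting integer coefficients to these (and the overall shape) gives p.

2*x*y - 2*y^2 + x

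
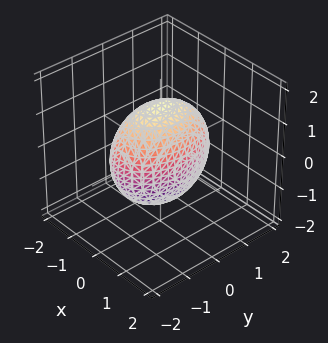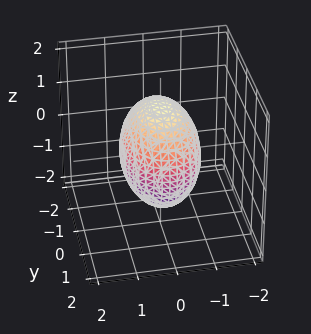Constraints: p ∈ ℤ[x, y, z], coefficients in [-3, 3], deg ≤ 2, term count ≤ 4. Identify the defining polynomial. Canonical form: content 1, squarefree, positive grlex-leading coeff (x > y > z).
(a) The degree is 2 — a closed, bounded, convex surface; a quadric.
(b) Symmetries: the y ↦ −y reflection is a symmetry, so y appears only in even powers; mirror symmetry z ↦ −z ⇒ only even powers of z; mirror symmetry x ↦ −x ⇒ only even powers of x.
(c) From the visible intercepts: the x-axis gridline crossings are at x ∈ {-1, 1}.
(d) Assembling these constraints gives the stated polynomial.

2*x^2 + y^2 + z^2 - 2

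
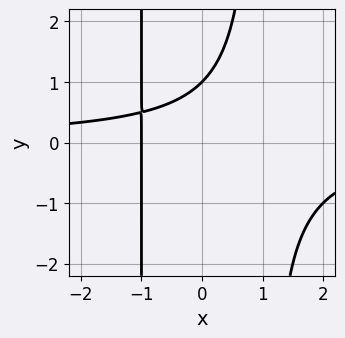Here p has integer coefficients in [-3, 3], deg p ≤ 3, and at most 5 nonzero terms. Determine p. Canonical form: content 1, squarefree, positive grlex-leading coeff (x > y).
x^2*y + x - y + 1

First, deg p = 3. A generic line meets the curve in up to 3 points.
Next, from the axis intercepts and sections: it meets the y-axis at y = 1 (among the integer gridlines); it crosses the x-axis at the gridline x = -1.
Finally, assembling these constraints gives the stated polynomial.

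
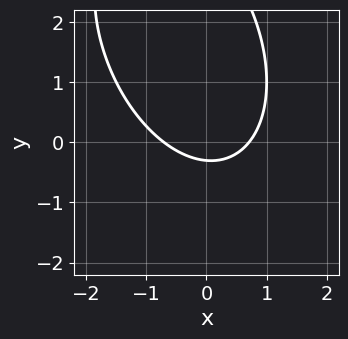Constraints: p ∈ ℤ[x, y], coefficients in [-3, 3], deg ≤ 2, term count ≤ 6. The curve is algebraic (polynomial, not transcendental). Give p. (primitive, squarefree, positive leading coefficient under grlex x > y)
2*x^2 + x*y + y^2 - 3*y - 1

First, deg p = 2. The shape is more complex than any degree-1 curve.
Finally, putting this together gives p.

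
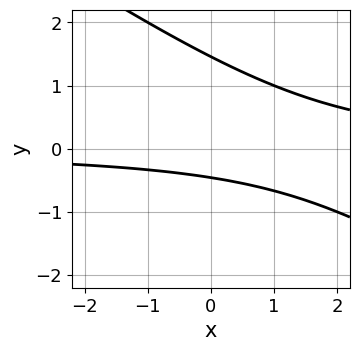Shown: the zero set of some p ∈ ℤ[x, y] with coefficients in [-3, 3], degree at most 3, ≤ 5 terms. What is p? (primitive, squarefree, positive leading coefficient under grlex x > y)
First, the degree is 2 — a generic line meets the curve in up to 2 points.
Next, against the integer gridlines: no x-intercept at any integer in the box.
Finally, assembling these constraints gives the stated polynomial.

2*x*y + 3*y^2 - 3*y - 2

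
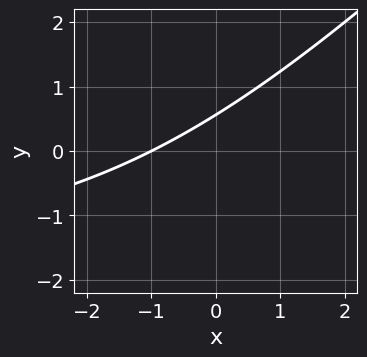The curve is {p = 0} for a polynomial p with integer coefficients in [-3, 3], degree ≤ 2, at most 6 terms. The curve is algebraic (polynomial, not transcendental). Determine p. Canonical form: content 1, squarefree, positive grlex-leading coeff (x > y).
x*y - y^2 + 2*x - 3*y + 2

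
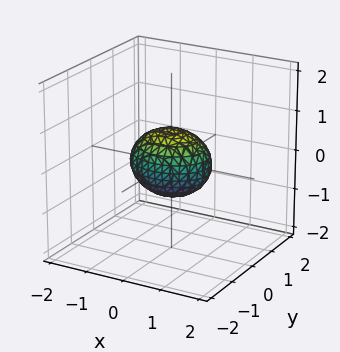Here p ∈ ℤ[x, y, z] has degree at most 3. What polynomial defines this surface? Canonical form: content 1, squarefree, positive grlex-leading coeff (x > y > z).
First, the degree is 2 — bounded and convex; a quadric.
Next, symmetries: the z ↦ −z reflection is a symmetry, so z appears only in even powers; mirror symmetry x ↦ −x ⇒ only even powers of x; it's symmetric under y → −y, forcing even powers of y.
Then, against the integer gridlines: among the integer gridlines, it crosses the x-axis at x ∈ {-1, 1}.
Finally, assembling these constraints gives the stated polynomial.

2*x^2 + 3*y^2 + 3*z^2 - 2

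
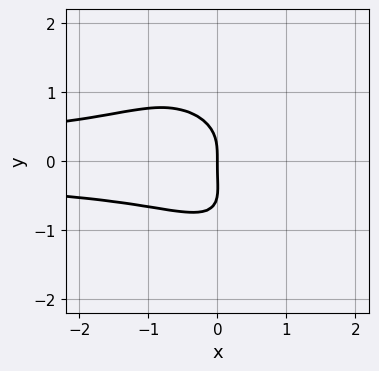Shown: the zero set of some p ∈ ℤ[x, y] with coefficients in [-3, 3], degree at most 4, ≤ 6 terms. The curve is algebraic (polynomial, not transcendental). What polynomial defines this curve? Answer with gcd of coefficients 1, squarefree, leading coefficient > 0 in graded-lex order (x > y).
3*x^2*y^2 + 2*x*y^3 + 2*y^4 + y^3 + 2*x

(a) Degree: a generic line meets the curve in up to 4 points, so deg p = 4.
(b) Observable constraints: it crosses the y-axis at the gridline y = 0; it crosses the x-axis at the gridline x = 0.
(c) Matching integer coefficients to the picture gives p.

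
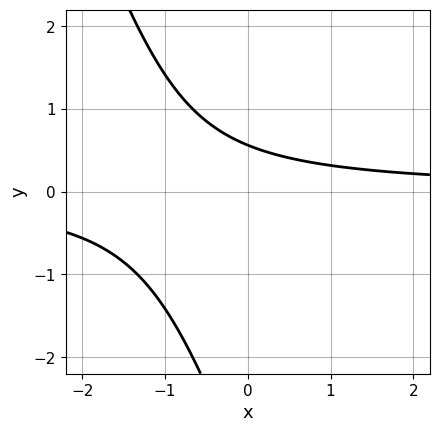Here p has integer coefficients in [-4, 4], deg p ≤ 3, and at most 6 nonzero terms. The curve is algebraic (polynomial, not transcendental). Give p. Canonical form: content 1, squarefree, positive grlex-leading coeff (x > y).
3*x*y + y^2 + 3*y - 2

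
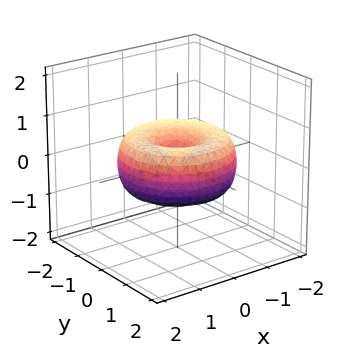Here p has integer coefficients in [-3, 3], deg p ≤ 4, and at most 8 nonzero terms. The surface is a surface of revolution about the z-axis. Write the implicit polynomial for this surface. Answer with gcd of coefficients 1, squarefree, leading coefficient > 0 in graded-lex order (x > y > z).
x^4 + 2*x^2*y^2 + y^4 - 2*x^2 - 2*y^2 + 2*z^2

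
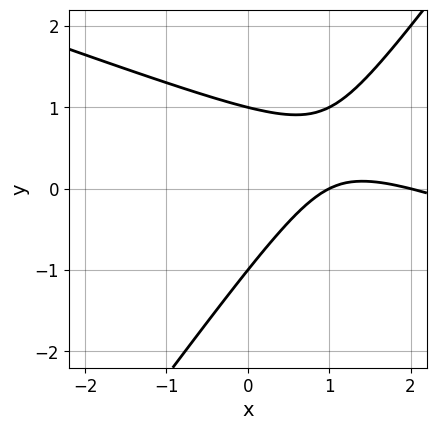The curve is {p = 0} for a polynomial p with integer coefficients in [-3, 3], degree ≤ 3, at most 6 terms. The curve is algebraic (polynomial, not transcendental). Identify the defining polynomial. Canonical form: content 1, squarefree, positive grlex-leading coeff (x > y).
x^2 + 2*x*y - 2*y^2 - 3*x + 2

1. Degree: the shape is more complex than any degree-1 curve, so deg p = 2.
2. Checking where it meets the axes: the x-axis gridline crossings are at x ∈ {1, 2}; among the integer gridlines, it crosses the y-axis at y ∈ {-1, 1}.
3. These observations pin down the coefficients.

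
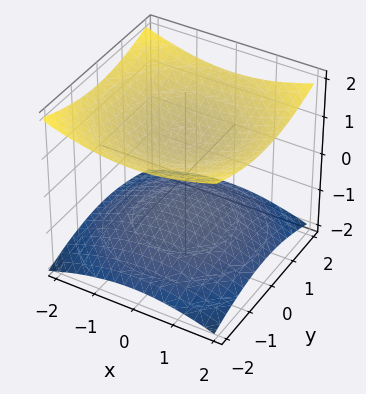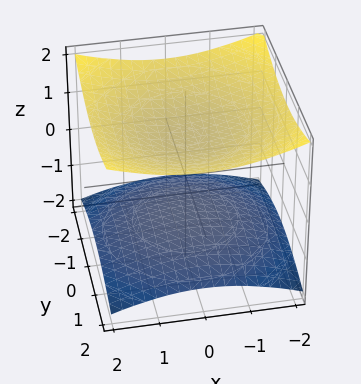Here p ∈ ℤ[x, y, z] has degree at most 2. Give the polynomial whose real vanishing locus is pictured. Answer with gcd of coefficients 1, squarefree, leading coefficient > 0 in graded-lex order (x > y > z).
x^2 + y^2 - 3*z^2 + 3

There are 2 components. They look like related sheets of one shape, so recover p as a whole.
The degree is 2 — two separate bowl-shaped sheets opening away from each other; a quadric.
Symmetries: it's symmetric under z → −z, forcing even powers of z; the z-axis is an axis of rotation, so x and y enter only as x² + y².
Observable constraints: no y-intercept at any integer in the box; no x-intercept at any integer in the box; among the integer gridlines, it crosses the z-axis at z ∈ {-1, 1}.
Assembling these constraints gives the stated polynomial.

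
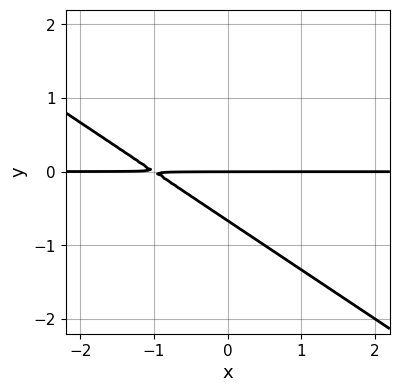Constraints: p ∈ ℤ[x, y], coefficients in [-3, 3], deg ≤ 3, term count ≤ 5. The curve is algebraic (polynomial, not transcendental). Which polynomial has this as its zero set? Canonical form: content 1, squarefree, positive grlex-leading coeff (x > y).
The degree is 2 — no degree-1 curve has this shape.
Reading off the gridlines: every point of the x-axis in the box is on the curve; it meets the y-axis at y = 0 (among the integer gridlines).
Putting this together gives p.

2*x*y + 3*y^2 + 2*y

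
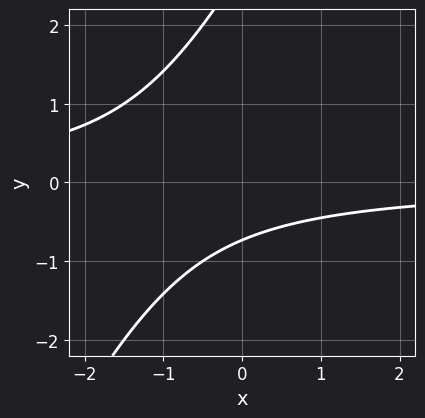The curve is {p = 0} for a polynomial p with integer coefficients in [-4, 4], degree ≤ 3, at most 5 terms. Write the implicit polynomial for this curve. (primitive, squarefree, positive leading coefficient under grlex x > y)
(a) Degree: the shape is more complex than any degree-1 curve, so deg p = 2.
(b) From the axis intercepts and sections: no x-intercept at any integer in the box.
(c) These observations pin down the coefficients.

2*x*y - y^2 + 2*y + 2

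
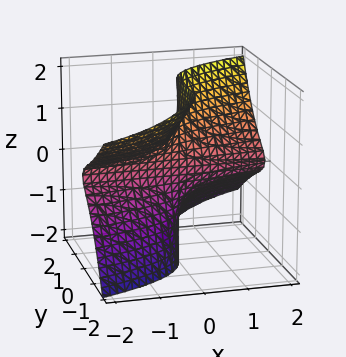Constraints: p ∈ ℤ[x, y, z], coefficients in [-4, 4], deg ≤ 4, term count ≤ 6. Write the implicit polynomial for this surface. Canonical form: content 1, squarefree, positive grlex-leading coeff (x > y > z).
3*x*z^2 - 2*y^3 - 2*y^2*z - 2*y

Degree: a generic line meets the surface in up to 3 points, so deg p = 3.
Observable constraints: every point of the x-axis in the box is on the surface; it meets the y-axis at y = 0 (among the integer gridlines); the visible z-axis segment lies entirely on the surface.
Putting this together gives p.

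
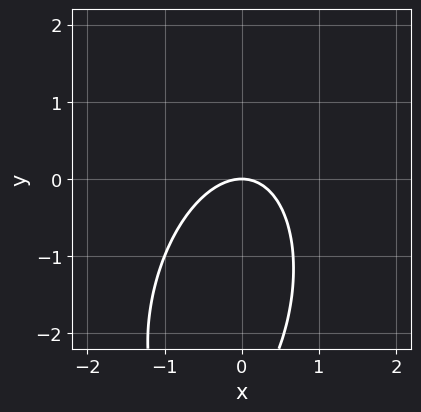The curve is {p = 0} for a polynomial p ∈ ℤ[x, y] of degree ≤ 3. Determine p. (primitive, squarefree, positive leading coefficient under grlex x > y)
3*x^2 - x*y + y^2 + 3*y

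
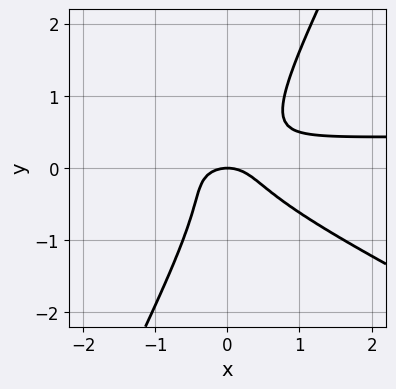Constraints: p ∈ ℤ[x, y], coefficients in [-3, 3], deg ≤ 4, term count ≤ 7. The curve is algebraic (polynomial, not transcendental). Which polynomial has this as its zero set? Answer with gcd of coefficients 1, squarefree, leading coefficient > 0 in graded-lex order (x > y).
2*x^2*y + 3*x*y^2 - 2*y^3 - x^2 - y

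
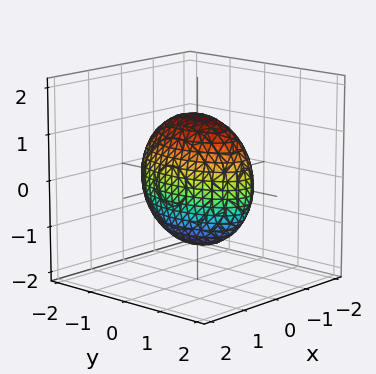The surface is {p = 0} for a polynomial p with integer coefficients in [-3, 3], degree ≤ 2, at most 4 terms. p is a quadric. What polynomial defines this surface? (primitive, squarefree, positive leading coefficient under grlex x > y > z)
(a) deg p = 2. A closed, bounded, convex surface; a quadric.
(b) Symmetries: mirror symmetry x ↦ −x ⇒ only even powers of x; the z ↦ −z reflection is a symmetry, so z appears only in even powers; mirror symmetry y ↦ −y ⇒ only even powers of y.
(c) These observations pin down the coefficients.

3*x^2 + y^2 + z^2 - 2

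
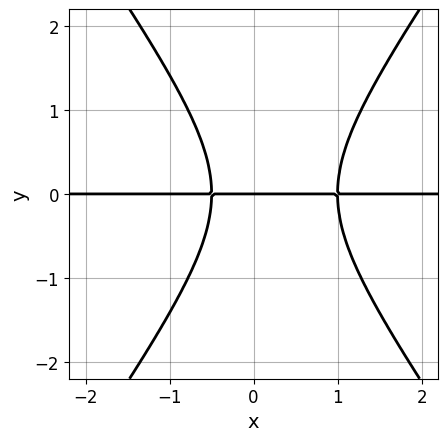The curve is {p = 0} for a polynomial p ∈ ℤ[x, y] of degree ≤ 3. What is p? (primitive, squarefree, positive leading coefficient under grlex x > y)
deg p = 3.
Reading off the gridlines: one y-axis crossing is at y = 0; every point of the x-axis in the box is on the curve.
Assembling these constraints gives the stated polynomial.

2*x^2*y - y^3 - x*y - y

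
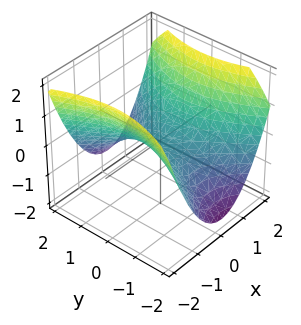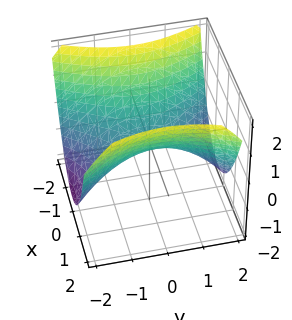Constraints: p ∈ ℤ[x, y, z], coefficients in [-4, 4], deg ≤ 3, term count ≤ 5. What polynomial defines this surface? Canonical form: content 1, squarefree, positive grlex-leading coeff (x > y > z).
First, deg p = 2. A hyperbolic paraboloid; a quadric.
Then, symmetries: the x ↦ −x reflection is a symmetry, so x appears only in even powers; mirror symmetry y ↦ −y ⇒ only even powers of y.
Next, reading off the gridlines: one z-axis crossing is at z = 0; one y-axis crossing is at y = 0.
Finally, solving for integer coefficients yields p as stated.

2*x^2 - y^2 - 3*z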